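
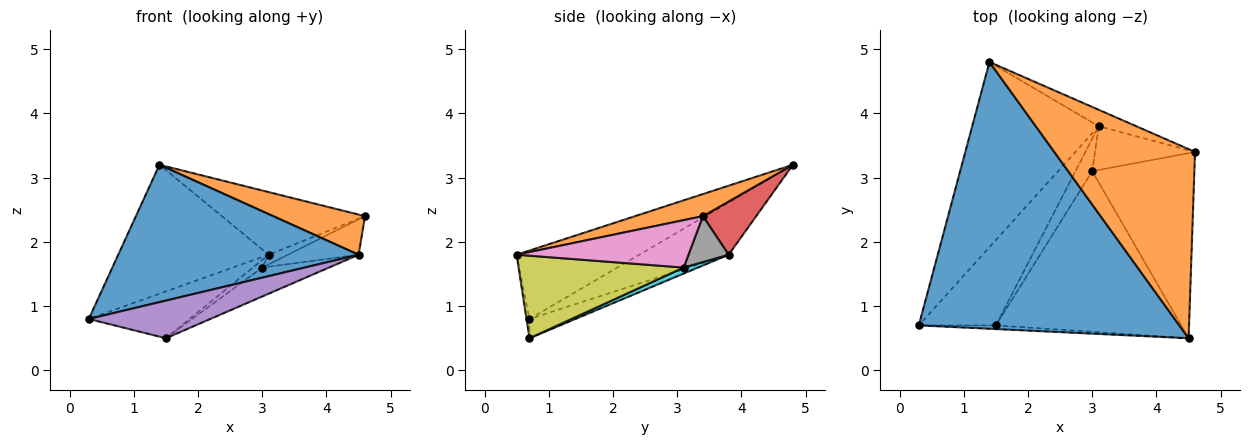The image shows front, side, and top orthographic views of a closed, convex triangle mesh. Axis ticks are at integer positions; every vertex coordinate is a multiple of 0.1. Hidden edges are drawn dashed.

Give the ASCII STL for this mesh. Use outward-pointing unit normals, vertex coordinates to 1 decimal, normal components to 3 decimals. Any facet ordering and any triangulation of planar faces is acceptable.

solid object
 facet normal -0.227 -0.446 0.866
  outer loop
   vertex 4.5 0.5 1.8
   vertex 1.4 4.8 3.2
   vertex 0.3 0.7 0.8
  endloop
 endfacet
 facet normal 0.152 -0.205 0.967
  outer loop
   vertex 4.5 0.5 1.8
   vertex 4.6 3.4 2.4
   vertex 1.4 4.8 3.2
  endloop
 endfacet
 facet normal -0.322 0.541 -0.777
  outer loop
   vertex 3.1 3.8 1.8
   vertex 0.3 0.7 0.8
   vertex 1.4 4.8 3.2
  endloop
 endfacet
 facet normal 0.338 0.910 -0.239
  outer loop
   vertex 3.1 3.8 1.8
   vertex 1.4 4.8 3.2
   vertex 4.6 3.4 2.4
  endloop
 endfacet
 facet normal -0.024 -0.995 -0.097
  outer loop
   vertex 1.5 0.7 0.5
   vertex 4.5 0.5 1.8
   vertex 0.3 0.7 0.8
  endloop
 endfacet
 facet normal -0.214 0.470 -0.856
  outer loop
   vertex 1.5 0.7 0.5
   vertex 0.3 0.7 0.8
   vertex 3.1 3.8 1.8
  endloop
 endfacet
 facet normal 0.415 0.171 -0.894
  outer loop
   vertex 3.0 3.1 1.6
   vertex 4.6 3.4 2.4
   vertex 4.5 0.5 1.8
  endloop
 endfacet
 facet normal 0.409 0.196 -0.891
  outer loop
   vertex 3.0 3.1 1.6
   vertex 3.1 3.8 1.8
   vertex 4.6 3.4 2.4
  endloop
 endfacet
 facet normal 0.401 0.162 -0.901
  outer loop
   vertex 3.0 3.1 1.6
   vertex 4.5 0.5 1.8
   vertex 1.5 0.7 0.5
  endloop
 endfacet
 facet normal 0.329 0.216 -0.919
  outer loop
   vertex 3.0 3.1 1.6
   vertex 1.5 0.7 0.5
   vertex 3.1 3.8 1.8
  endloop
 endfacet
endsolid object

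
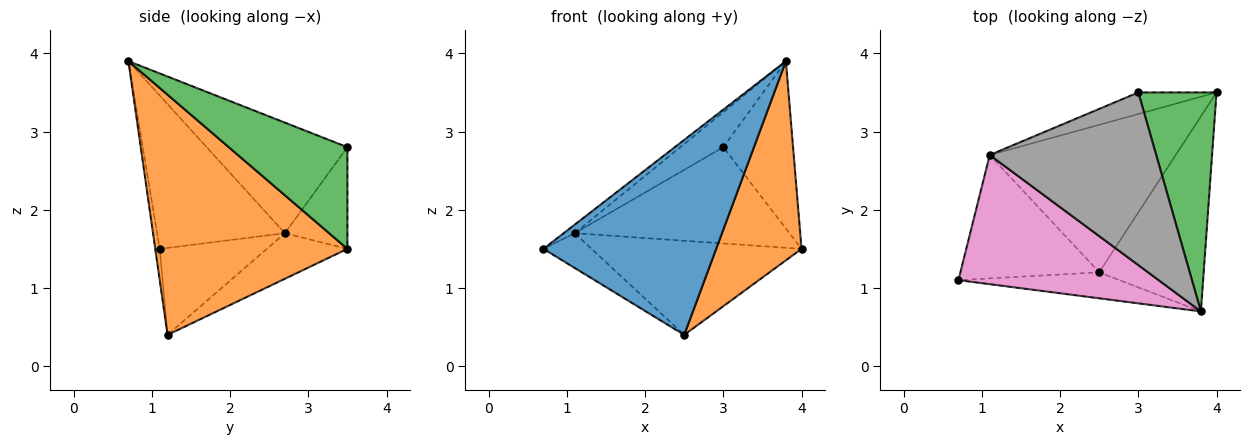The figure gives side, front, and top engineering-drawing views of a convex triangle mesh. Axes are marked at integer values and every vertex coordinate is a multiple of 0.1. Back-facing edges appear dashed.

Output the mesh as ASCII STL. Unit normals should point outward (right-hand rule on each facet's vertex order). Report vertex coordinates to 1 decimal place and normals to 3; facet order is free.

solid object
 facet normal -0.026 -0.991 -0.132
  outer loop
   vertex 2.5 1.2 0.4
   vertex 3.8 0.7 3.9
   vertex 0.7 1.1 1.5
  endloop
 endfacet
 facet normal 0.849 -0.377 -0.369
  outer loop
   vertex 2.5 1.2 0.4
   vertex 4.0 3.5 1.5
   vertex 3.8 0.7 3.9
  endloop
 endfacet
 facet normal 0.718 0.422 0.553
  outer loop
   vertex 3.0 3.5 2.8
   vertex 3.8 0.7 3.9
   vertex 4.0 3.5 1.5
  endloop
 endfacet
 facet normal -0.273 0.939 -0.210
  outer loop
   vertex 1.1 2.7 1.7
   vertex 3.0 3.5 2.8
   vertex 4.0 3.5 1.5
  endloop
 endfacet
 facet normal -0.517 0.232 -0.824
  outer loop
   vertex 1.1 2.7 1.7
   vertex 2.5 1.2 0.4
   vertex 0.7 1.1 1.5
  endloop
 endfacet
 facet normal -0.202 0.527 -0.826
  outer loop
   vertex 1.1 2.7 1.7
   vertex 4.0 3.5 1.5
   vertex 2.5 1.2 0.4
  endloop
 endfacet
 facet normal -0.607 0.053 0.793
  outer loop
   vertex 1.1 2.7 1.7
   vertex 0.7 1.1 1.5
   vertex 3.8 0.7 3.9
  endloop
 endfacet
 facet normal -0.546 0.167 0.821
  outer loop
   vertex 1.1 2.7 1.7
   vertex 3.8 0.7 3.9
   vertex 3.0 3.5 2.8
  endloop
 endfacet
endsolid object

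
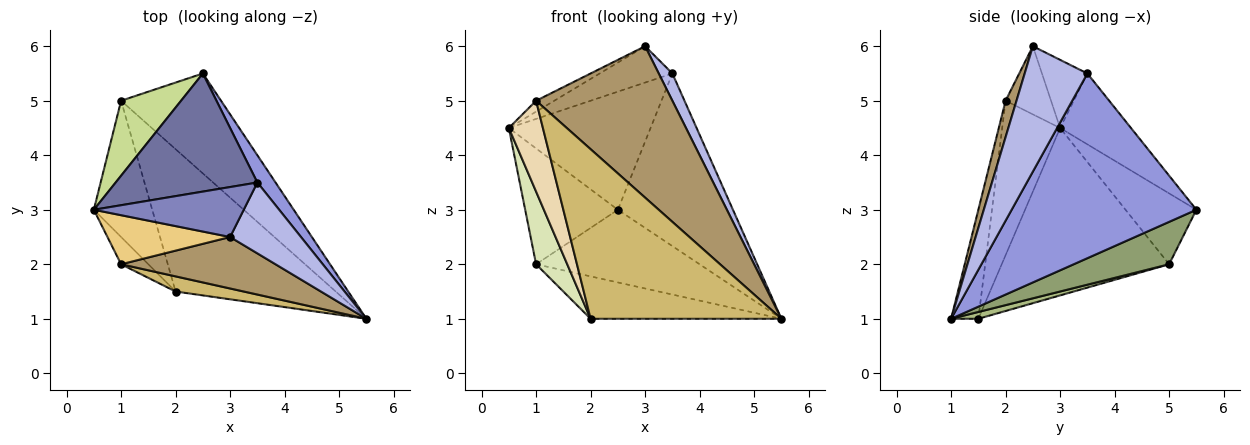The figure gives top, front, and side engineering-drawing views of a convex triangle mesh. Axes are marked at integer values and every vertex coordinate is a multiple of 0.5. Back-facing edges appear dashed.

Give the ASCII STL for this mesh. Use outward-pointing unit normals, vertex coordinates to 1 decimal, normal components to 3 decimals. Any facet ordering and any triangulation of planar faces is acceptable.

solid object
 facet normal -0.333 0.667 0.667
  outer loop
   vertex 3.5 3.5 5.5
   vertex 2.5 5.5 3.0
   vertex 0.5 3.0 4.5
  endloop
 endfacet
 facet normal -0.345 0.552 0.759
  outer loop
   vertex 3.5 3.5 5.5
   vertex 0.5 3.0 4.5
   vertex 3.0 2.5 6.0
  endloop
 endfacet
 facet normal 0.846 0.527 0.083
  outer loop
   vertex 3.5 3.5 5.5
   vertex 5.5 1.0 1.0
   vertex 2.5 5.5 3.0
  endloop
 endfacet
 facet normal 0.855 -0.186 0.483
  outer loop
   vertex 3.5 3.5 5.5
   vertex 3.0 2.5 6.0
   vertex 5.5 1.0 1.0
  endloop
 endfacet
 facet normal 0.325 0.556 -0.765
  outer loop
   vertex 1.0 5.0 2.0
   vertex 2.5 5.5 3.0
   vertex 5.5 1.0 1.0
  endloop
 endfacet
 facet normal 0.041 0.285 -0.958
  outer loop
   vertex 1.0 5.0 2.0
   vertex 5.5 1.0 1.0
   vertex 2.0 1.5 1.0
  endloop
 endfacet
 facet normal -0.540 0.706 0.457
  outer loop
   vertex 1.0 5.0 2.0
   vertex 0.5 3.0 4.5
   vertex 2.5 5.5 3.0
  endloop
 endfacet
 facet normal -0.930 -0.173 -0.324
  outer loop
   vertex 1.0 5.0 2.0
   vertex 2.0 1.5 1.0
   vertex 0.5 3.0 4.5
  endloop
 endfacet
 facet normal 0.076 -0.944 0.321
  outer loop
   vertex 1.0 2.0 5.0
   vertex 5.5 1.0 1.0
   vertex 3.0 2.5 6.0
  endloop
 endfacet
 facet normal -0.141 -0.986 0.088
  outer loop
   vertex 1.0 2.0 5.0
   vertex 2.0 1.5 1.0
   vertex 5.5 1.0 1.0
  endloop
 endfacet
 facet normal -0.477 0.191 0.858
  outer loop
   vertex 1.0 2.0 5.0
   vertex 3.0 2.5 6.0
   vertex 0.5 3.0 4.5
  endloop
 endfacet
 facet normal -0.852 -0.501 -0.150
  outer loop
   vertex 1.0 2.0 5.0
   vertex 0.5 3.0 4.5
   vertex 2.0 1.5 1.0
  endloop
 endfacet
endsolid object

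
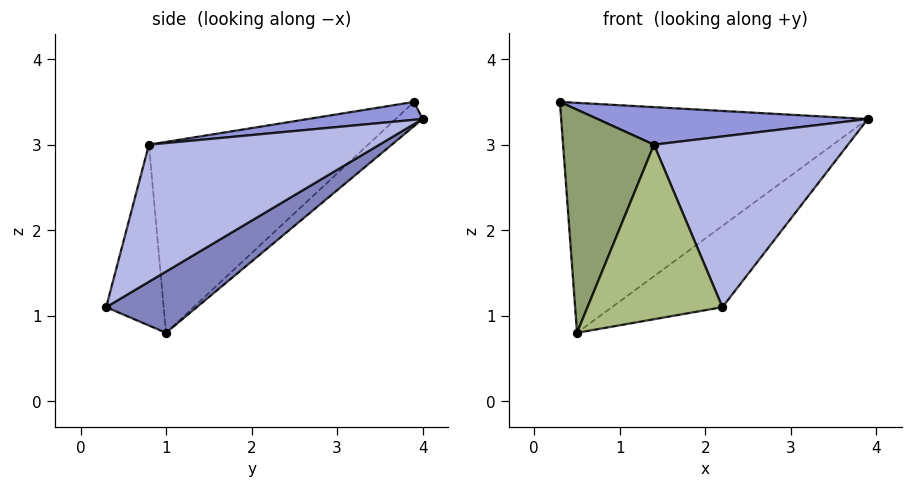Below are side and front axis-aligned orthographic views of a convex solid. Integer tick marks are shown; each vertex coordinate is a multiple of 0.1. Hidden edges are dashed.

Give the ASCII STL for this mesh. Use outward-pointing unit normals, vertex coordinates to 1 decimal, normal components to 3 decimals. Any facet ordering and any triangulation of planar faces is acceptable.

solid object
 facet normal -0.060 0.678 -0.733
  outer loop
   vertex 0.5 1.0 0.8
   vertex 0.3 3.9 3.5
   vertex 3.9 4.0 3.3
  endloop
 endfacet
 facet normal 0.309 0.377 -0.873
  outer loop
   vertex 0.5 1.0 0.8
   vertex 3.9 4.0 3.3
   vertex 2.2 0.3 1.1
  endloop
 endfacet
 facet normal 0.059 -0.139 0.989
  outer loop
   vertex 1.4 0.8 3.0
   vertex 3.9 4.0 3.3
   vertex 0.3 3.9 3.5
  endloop
 endfacet
 facet normal 0.687 -0.578 0.441
  outer loop
   vertex 1.4 0.8 3.0
   vertex 2.2 0.3 1.1
   vertex 3.9 4.0 3.3
  endloop
 endfacet
 facet normal -0.874 -0.362 0.324
  outer loop
   vertex 1.4 0.8 3.0
   vertex 0.3 3.9 3.5
   vertex 0.5 1.0 0.8
  endloop
 endfacet
 facet normal -0.391 -0.917 0.077
  outer loop
   vertex 1.4 0.8 3.0
   vertex 0.5 1.0 0.8
   vertex 2.2 0.3 1.1
  endloop
 endfacet
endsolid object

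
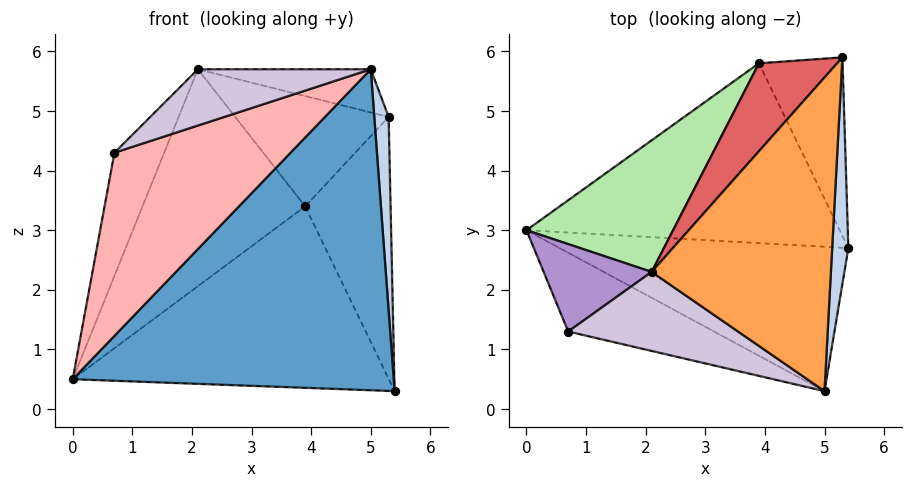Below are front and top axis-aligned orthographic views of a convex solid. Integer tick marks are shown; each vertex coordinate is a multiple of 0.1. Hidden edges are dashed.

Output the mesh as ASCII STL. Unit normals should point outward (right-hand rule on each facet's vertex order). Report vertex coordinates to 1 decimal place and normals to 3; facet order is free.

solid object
 facet normal -0.066 -0.910 -0.409
  outer loop
   vertex 5.0 0.3 5.7
   vertex 0.0 3.0 0.5
   vertex 5.4 2.7 0.3
  endloop
 endfacet
 facet normal 0.998 -0.046 0.054
  outer loop
   vertex 5.0 0.3 5.7
   vertex 5.4 2.7 0.3
   vertex 5.3 5.9 4.9
  endloop
 endfacet
 facet normal 0.094 0.136 0.986
  outer loop
   vertex 2.1 2.3 5.7
   vertex 5.0 0.3 5.7
   vertex 5.3 5.9 4.9
  endloop
 endfacet
 facet normal 0.013 0.710 -0.704
  outer loop
   vertex 3.9 5.8 3.4
   vertex 5.4 2.7 0.3
   vertex 0.0 3.0 0.5
  endloop
 endfacet
 facet normal 0.478 0.726 -0.495
  outer loop
   vertex 3.9 5.8 3.4
   vertex 5.3 5.9 4.9
   vertex 5.4 2.7 0.3
  endloop
 endfacet
 facet normal -0.707 0.605 0.367
  outer loop
   vertex 3.9 5.8 3.4
   vertex 0.0 3.0 0.5
   vertex 2.1 2.3 5.7
  endloop
 endfacet
 facet normal -0.586 0.633 0.505
  outer loop
   vertex 3.9 5.8 3.4
   vertex 2.1 2.3 5.7
   vertex 5.3 5.9 4.9
  endloop
 endfacet
 facet normal -0.085 -0.915 -0.394
  outer loop
   vertex 0.7 1.3 4.3
   vertex 0.0 3.0 0.5
   vertex 5.0 0.3 5.7
  endloop
 endfacet
 facet normal -0.758 0.532 0.378
  outer loop
   vertex 0.7 1.3 4.3
   vertex 2.1 2.3 5.7
   vertex 0.0 3.0 0.5
  endloop
 endfacet
 facet normal -0.371 -0.539 0.756
  outer loop
   vertex 0.7 1.3 4.3
   vertex 5.0 0.3 5.7
   vertex 2.1 2.3 5.7
  endloop
 endfacet
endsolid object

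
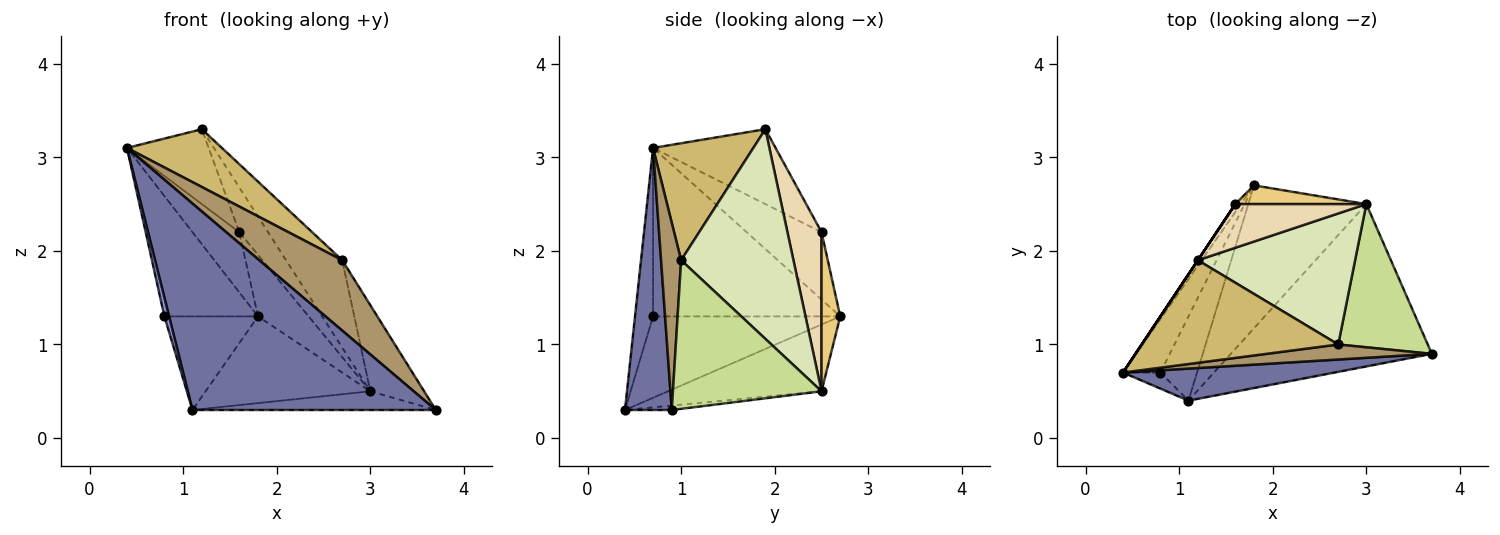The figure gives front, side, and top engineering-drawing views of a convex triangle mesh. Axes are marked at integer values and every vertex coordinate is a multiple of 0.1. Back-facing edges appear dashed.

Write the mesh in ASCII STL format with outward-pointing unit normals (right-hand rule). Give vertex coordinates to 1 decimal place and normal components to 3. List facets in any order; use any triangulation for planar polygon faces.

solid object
 facet normal 0.187 -0.971 0.151
  outer loop
   vertex 1.1 0.4 0.3
   vertex 3.7 0.9 0.3
   vertex 0.4 0.7 3.1
  endloop
 endfacet
 facet normal -0.877 0.439 -0.195
  outer loop
   vertex 0.8 0.7 1.3
   vertex 0.4 0.7 3.1
   vertex 1.8 2.7 1.3
  endloop
 endfacet
 facet normal -0.946 -0.245 -0.210
  outer loop
   vertex 0.8 0.7 1.3
   vertex 1.1 0.4 0.3
   vertex 0.4 0.7 3.1
  endloop
 endfacet
 facet normal -0.830 0.415 -0.373
  outer loop
   vertex 0.8 0.7 1.3
   vertex 1.8 2.7 1.3
   vertex 1.1 0.4 0.3
  endloop
 endfacet
 facet normal -0.022 0.115 -0.993
  outer loop
   vertex 3.0 2.5 0.5
   vertex 3.7 0.9 0.3
   vertex 1.1 0.4 0.3
  endloop
 endfacet
 facet normal -0.435 0.467 -0.770
  outer loop
   vertex 3.0 2.5 0.5
   vertex 1.1 0.4 0.3
   vertex 1.8 2.7 1.3
  endloop
 endfacet
 facet normal 0.818 0.296 0.493
  outer loop
   vertex 2.7 1.0 1.9
   vertex 3.7 0.9 0.3
   vertex 3.0 2.5 0.5
  endloop
 endfacet
 facet normal 0.743 0.371 0.557
  outer loop
   vertex 2.7 1.0 1.9
   vertex 3.0 2.5 0.5
   vertex 1.2 1.9 3.3
  endloop
 endfacet
 facet normal 0.230 -0.952 0.203
  outer loop
   vertex 2.7 1.0 1.9
   vertex 0.4 0.7 3.1
   vertex 3.7 0.9 0.3
  endloop
 endfacet
 facet normal 0.460 -0.436 0.773
  outer loop
   vertex 2.7 1.0 1.9
   vertex 1.2 1.9 3.3
   vertex 0.4 0.7 3.1
  endloop
 endfacet
 facet normal 0.333 0.902 0.275
  outer loop
   vertex 1.6 2.5 2.2
   vertex 3.0 2.5 0.5
   vertex 1.8 2.7 1.3
  endloop
 endfacet
 facet normal 0.647 0.545 0.533
  outer loop
   vertex 1.6 2.5 2.2
   vertex 1.2 1.9 3.3
   vertex 3.0 2.5 0.5
  endloop
 endfacet
 facet normal -0.846 0.529 -0.070
  outer loop
   vertex 1.6 2.5 2.2
   vertex 1.8 2.7 1.3
   vertex 0.4 0.7 3.1
  endloop
 endfacet
 facet normal -0.832 0.555 0.000
  outer loop
   vertex 1.6 2.5 2.2
   vertex 0.4 0.7 3.1
   vertex 1.2 1.9 3.3
  endloop
 endfacet
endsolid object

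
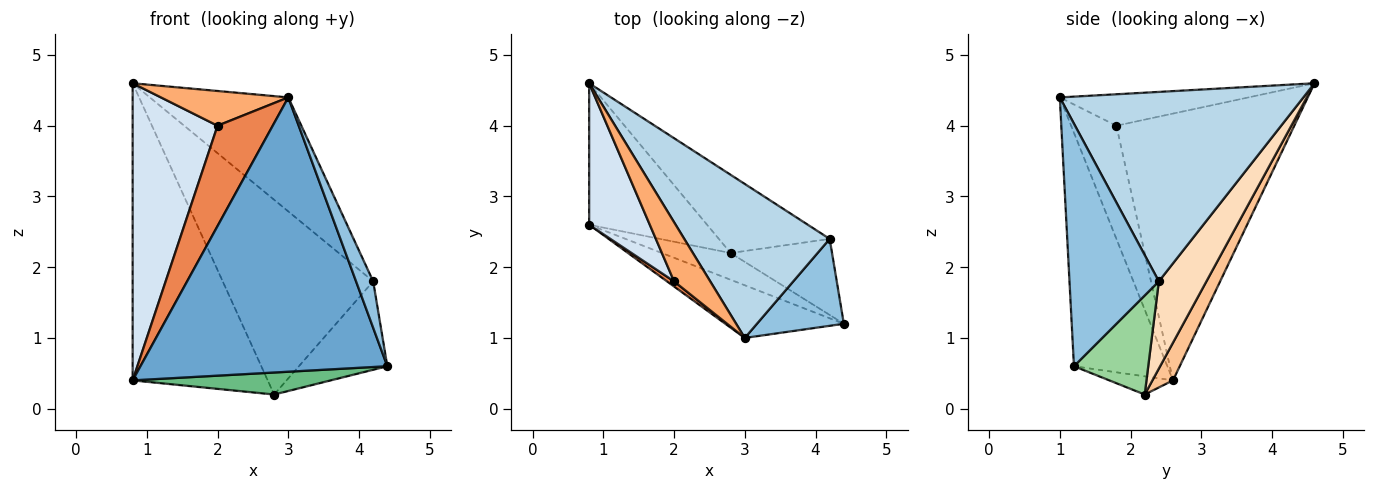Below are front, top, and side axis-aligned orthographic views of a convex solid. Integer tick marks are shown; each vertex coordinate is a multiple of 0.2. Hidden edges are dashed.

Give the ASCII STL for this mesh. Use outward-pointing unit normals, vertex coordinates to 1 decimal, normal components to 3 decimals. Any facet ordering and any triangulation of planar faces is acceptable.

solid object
 facet normal -0.348 -0.921 -0.177
  outer loop
   vertex 3.0 1.0 4.4
   vertex 0.8 2.6 0.4
   vertex 4.4 1.2 0.6
  endloop
 endfacet
 facet normal 0.926 -0.178 0.332
  outer loop
   vertex 4.2 2.4 1.8
   vertex 3.0 1.0 4.4
   vertex 4.4 1.2 0.6
  endloop
 endfacet
 facet normal 0.723 0.411 0.555
  outer loop
   vertex 4.2 2.4 1.8
   vertex 0.8 4.6 4.6
   vertex 3.0 1.0 4.4
  endloop
 endfacet
 facet normal -0.884 -0.422 0.201
  outer loop
   vertex 2.0 1.8 4.0
   vertex 0.8 4.6 4.6
   vertex 0.8 2.6 0.4
  endloop
 endfacet
 facet normal -0.634 -0.772 0.040
  outer loop
   vertex 2.0 1.8 4.0
   vertex 0.8 2.6 0.4
   vertex 3.0 1.0 4.4
  endloop
 endfacet
 facet normal -0.600 -0.405 0.690
  outer loop
   vertex 2.0 1.8 4.0
   vertex 3.0 1.0 4.4
   vertex 0.8 4.6 4.6
  endloop
 endfacet
 facet normal 0.136 0.894 -0.426
  outer loop
   vertex 2.8 2.2 0.2
   vertex 0.8 2.6 0.4
   vertex 0.8 4.6 4.6
  endloop
 endfacet
 facet normal 0.282 0.890 -0.358
  outer loop
   vertex 2.8 2.2 0.2
   vertex 0.8 4.6 4.6
   vertex 4.2 2.4 1.8
  endloop
 endfacet
 facet normal -0.200 -0.623 -0.756
  outer loop
   vertex 2.8 2.2 0.2
   vertex 4.4 1.2 0.6
   vertex 0.8 2.6 0.4
  endloop
 endfacet
 facet normal 0.537 0.640 -0.550
  outer loop
   vertex 2.8 2.2 0.2
   vertex 4.2 2.4 1.8
   vertex 4.4 1.2 0.6
  endloop
 endfacet
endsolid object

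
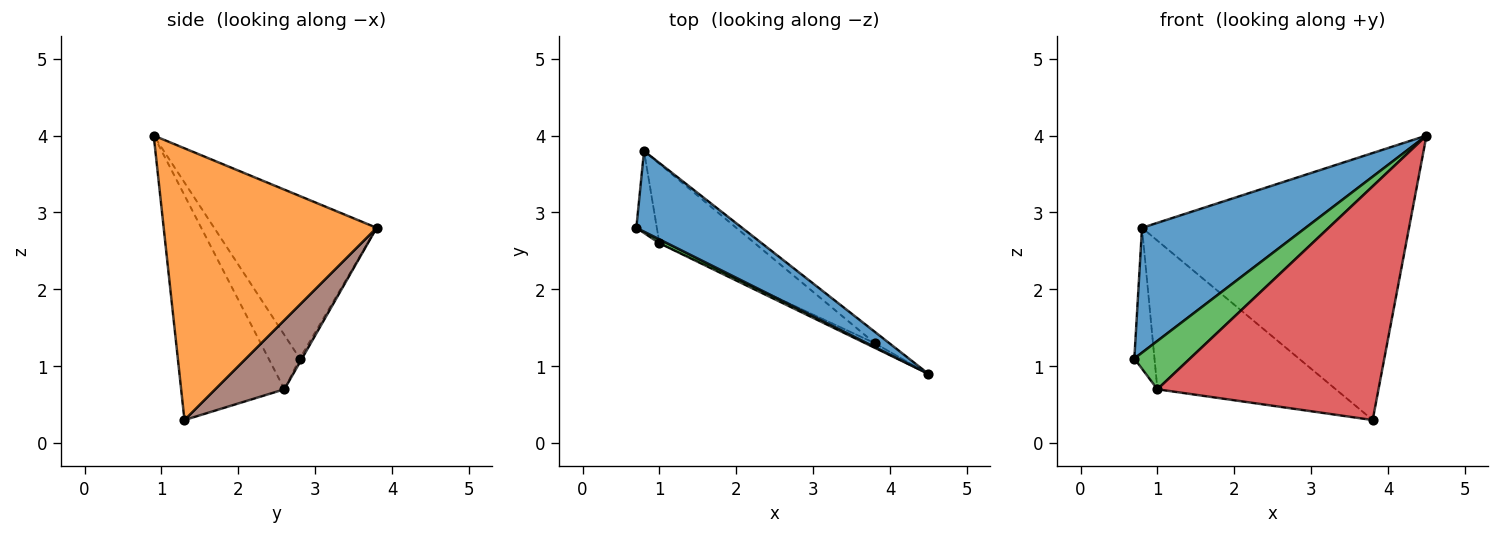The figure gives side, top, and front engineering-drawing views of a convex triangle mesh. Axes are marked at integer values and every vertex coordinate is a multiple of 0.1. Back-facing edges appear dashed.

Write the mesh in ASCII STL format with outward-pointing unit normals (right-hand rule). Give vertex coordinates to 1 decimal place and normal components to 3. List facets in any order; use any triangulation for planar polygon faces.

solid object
 facet normal -0.641 -0.645 0.417
  outer loop
   vertex 0.8 3.8 2.8
   vertex 0.7 2.8 1.1
   vertex 4.5 0.9 4.0
  endloop
 endfacet
 facet normal 0.623 0.781 -0.033
  outer loop
   vertex 3.8 1.3 0.3
   vertex 0.8 3.8 2.8
   vertex 4.5 0.9 4.0
  endloop
 endfacet
 facet normal -0.488 -0.870 0.069
  outer loop
   vertex 1.0 2.6 0.7
   vertex 4.5 0.9 4.0
   vertex 0.7 2.8 1.1
  endloop
 endfacet
 facet normal -0.423 -0.906 -0.018
  outer loop
   vertex 1.0 2.6 0.7
   vertex 3.8 1.3 0.3
   vertex 4.5 0.9 4.0
  endloop
 endfacet
 facet normal -0.094 0.861 -0.501
  outer loop
   vertex 1.0 2.6 0.7
   vertex 0.7 2.8 1.1
   vertex 0.8 3.8 2.8
  endloop
 endfacet
 facet normal 0.324 0.834 -0.446
  outer loop
   vertex 1.0 2.6 0.7
   vertex 0.8 3.8 2.8
   vertex 3.8 1.3 0.3
  endloop
 endfacet
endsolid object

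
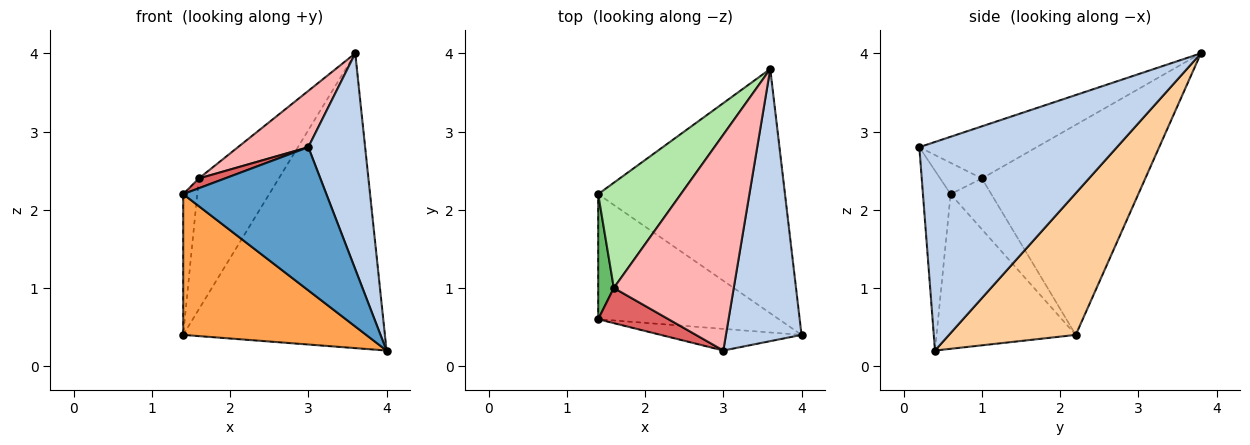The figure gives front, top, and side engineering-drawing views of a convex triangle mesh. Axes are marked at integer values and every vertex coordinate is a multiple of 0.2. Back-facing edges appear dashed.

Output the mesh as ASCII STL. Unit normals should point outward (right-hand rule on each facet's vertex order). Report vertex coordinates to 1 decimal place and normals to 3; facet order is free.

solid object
 facet normal -0.188 -0.971 -0.147
  outer loop
   vertex 3.0 0.2 2.8
   vertex 1.4 0.6 2.2
   vertex 4.0 0.4 0.2
  endloop
 endfacet
 facet normal 0.908 -0.261 0.329
  outer loop
   vertex 3.0 0.2 2.8
   vertex 4.0 0.4 0.2
   vertex 3.6 3.8 4.0
  endloop
 endfacet
 facet normal -0.494 -0.650 -0.578
  outer loop
   vertex 1.4 2.2 0.4
   vertex 4.0 0.4 0.2
   vertex 1.4 0.6 2.2
  endloop
 endfacet
 facet normal 0.436 0.693 -0.574
  outer loop
   vertex 1.4 2.2 0.4
   vertex 3.6 3.8 4.0
   vertex 4.0 0.4 0.2
  endloop
 endfacet
 facet normal -0.907 0.314 0.279
  outer loop
   vertex 1.6 1.0 2.4
   vertex 1.4 2.2 0.4
   vertex 1.4 0.6 2.2
  endloop
 endfacet
 facet normal -0.847 0.414 0.333
  outer loop
   vertex 1.6 1.0 2.4
   vertex 3.6 3.8 4.0
   vertex 1.4 2.2 0.4
  endloop
 endfacet
 facet normal -0.394 -0.246 0.886
  outer loop
   vertex 1.6 1.0 2.4
   vertex 1.4 0.6 2.2
   vertex 3.0 0.2 2.8
  endloop
 endfacet
 facet normal -0.388 -0.233 0.892
  outer loop
   vertex 1.6 1.0 2.4
   vertex 3.0 0.2 2.8
   vertex 3.6 3.8 4.0
  endloop
 endfacet
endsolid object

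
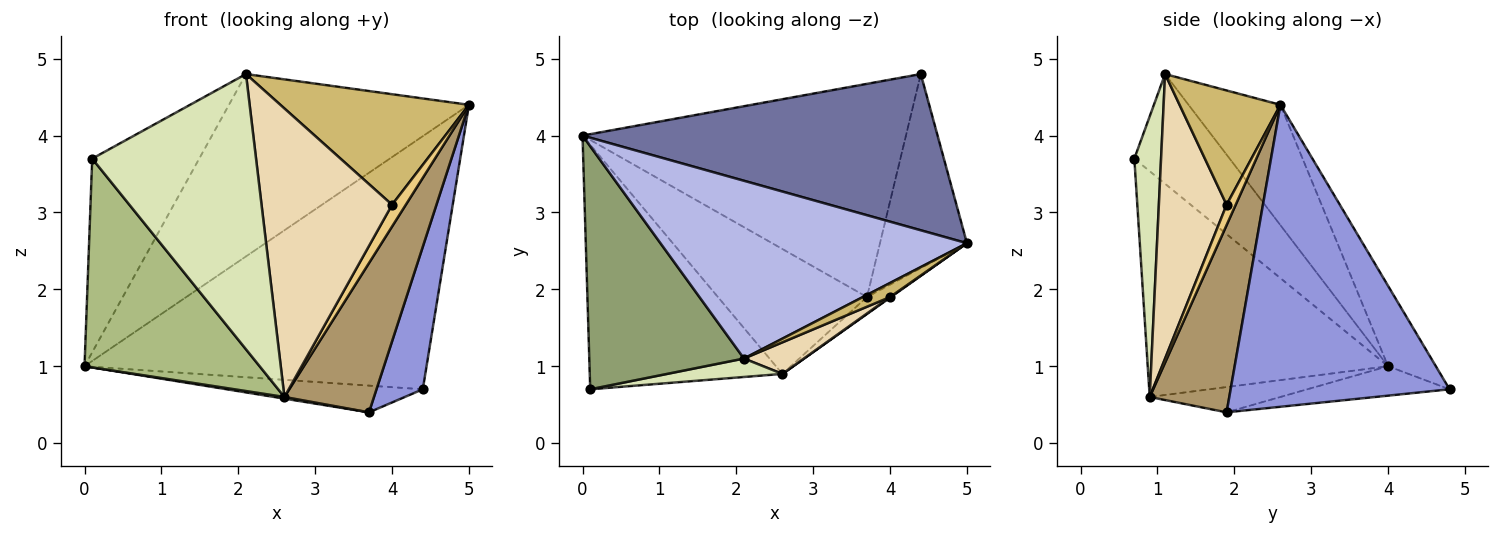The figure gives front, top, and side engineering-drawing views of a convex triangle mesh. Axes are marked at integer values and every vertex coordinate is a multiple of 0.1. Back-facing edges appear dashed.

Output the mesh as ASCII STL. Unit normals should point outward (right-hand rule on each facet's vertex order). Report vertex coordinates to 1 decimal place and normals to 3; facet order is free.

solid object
 facet normal -0.118 0.845 0.522
  outer loop
   vertex 4.4 4.8 0.7
   vertex 0.0 4.0 1.0
   vertex 5.0 2.6 4.4
  endloop
 endfacet
 facet normal -0.090 0.124 -0.988
  outer loop
   vertex 4.4 4.8 0.7
   vertex 3.7 1.9 0.4
   vertex 0.0 4.0 1.0
  endloop
 endfacet
 facet normal 0.942 -0.199 -0.271
  outer loop
   vertex 4.4 4.8 0.7
   vertex 5.0 2.6 4.4
   vertex 3.7 1.9 0.4
  endloop
 endfacet
 facet normal -0.264 0.691 0.673
  outer loop
   vertex 2.1 1.1 4.8
   vertex 5.0 2.6 4.4
   vertex 0.0 4.0 1.0
  endloop
 endfacet
 facet normal -0.485 0.545 0.684
  outer loop
   vertex 2.1 1.1 4.8
   vertex 0.0 4.0 1.0
   vertex 0.1 0.7 3.7
  endloop
 endfacet
 facet normal -0.665 -0.485 -0.568
  outer loop
   vertex 2.6 0.9 0.6
   vertex 0.1 0.7 3.7
   vertex 0.0 4.0 1.0
  endloop
 endfacet
 facet normal -0.167 -0.013 -0.986
  outer loop
   vertex 2.6 0.9 0.6
   vertex 0.0 4.0 1.0
   vertex 3.7 1.9 0.4
  endloop
 endfacet
 facet normal 0.161 -0.985 0.066
  outer loop
   vertex 2.6 0.9 0.6
   vertex 2.1 1.1 4.8
   vertex 0.1 0.7 3.7
  endloop
 endfacet
 facet normal 0.662 -0.745 -0.085
  outer loop
   vertex 2.6 0.9 0.6
   vertex 3.7 1.9 0.4
   vertex 5.0 2.6 4.4
  endloop
 endfacet
 facet normal 0.469 -0.876 0.111
  outer loop
   vertex 4.0 1.9 3.1
   vertex 5.0 2.6 4.4
   vertex 2.1 1.1 4.8
  endloop
 endfacet
 facet normal 0.552 -0.834 0.025
  outer loop
   vertex 4.0 1.9 3.1
   vertex 2.6 0.9 0.6
   vertex 5.0 2.6 4.4
  endloop
 endfacet
 facet normal 0.458 -0.883 0.097
  outer loop
   vertex 4.0 1.9 3.1
   vertex 2.1 1.1 4.8
   vertex 2.6 0.9 0.6
  endloop
 endfacet
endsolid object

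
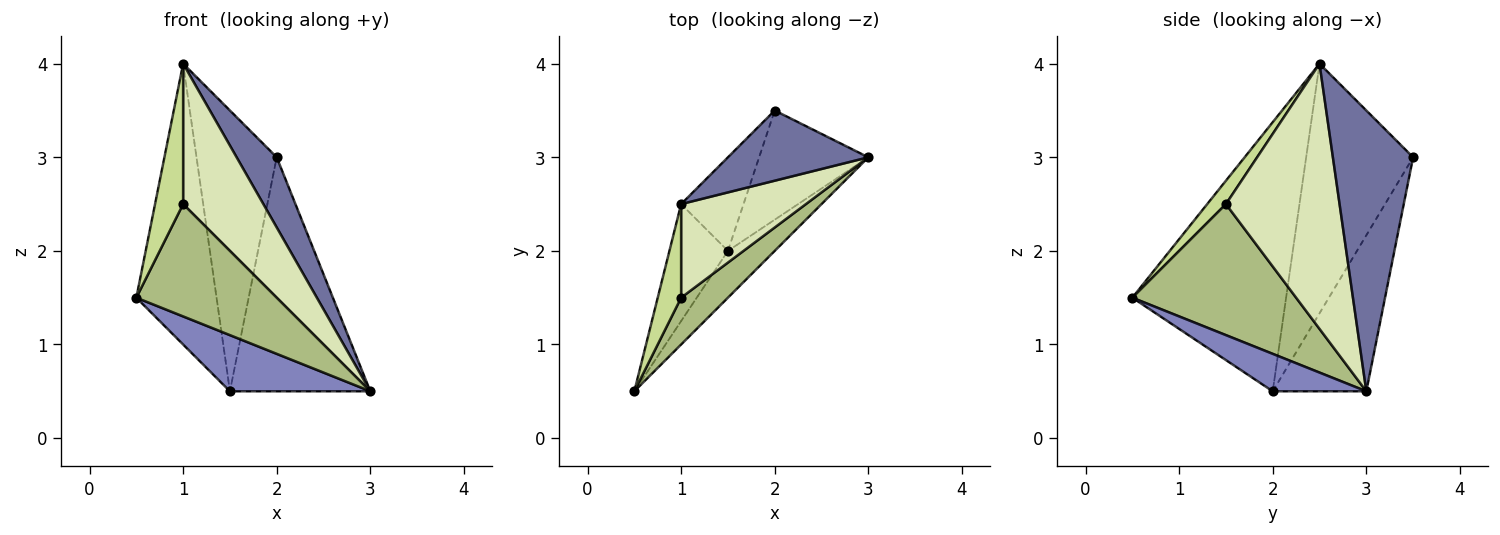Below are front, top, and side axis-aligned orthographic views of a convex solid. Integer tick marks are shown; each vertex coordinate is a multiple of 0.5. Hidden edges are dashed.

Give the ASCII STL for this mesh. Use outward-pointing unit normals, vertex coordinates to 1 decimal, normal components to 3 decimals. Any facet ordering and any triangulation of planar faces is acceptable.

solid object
 facet normal 0.816 -0.408 0.408
  outer loop
   vertex 1.0 2.5 4.0
   vertex 3.0 3.0 0.5
   vertex 2.0 3.5 3.0
  endloop
 endfacet
 facet normal 0.456 -0.684 -0.570
  outer loop
   vertex 1.5 2.0 0.5
   vertex 3.0 3.0 0.5
   vertex 0.5 0.5 1.5
  endloop
 endfacet
 facet normal -0.517 0.776 -0.362
  outer loop
   vertex 1.5 2.0 0.5
   vertex 2.0 3.5 3.0
   vertex 3.0 3.0 0.5
  endloop
 endfacet
 facet normal -0.871 0.454 -0.189
  outer loop
   vertex 1.5 2.0 0.5
   vertex 0.5 0.5 1.5
   vertex 1.0 2.5 4.0
  endloop
 endfacet
 facet normal -0.784 0.588 -0.196
  outer loop
   vertex 1.5 2.0 0.5
   vertex 1.0 2.5 4.0
   vertex 2.0 3.5 3.0
  endloop
 endfacet
 facet normal 0.733 -0.628 0.262
  outer loop
   vertex 1.0 1.5 2.5
   vertex 0.5 0.5 1.5
   vertex 3.0 3.0 0.5
  endloop
 endfacet
 facet normal 0.485 -0.728 0.485
  outer loop
   vertex 1.0 1.5 2.5
   vertex 1.0 2.5 4.0
   vertex 0.5 0.5 1.5
  endloop
 endfacet
 facet normal 0.763 -0.538 0.359
  outer loop
   vertex 1.0 1.5 2.5
   vertex 3.0 3.0 0.5
   vertex 1.0 2.5 4.0
  endloop
 endfacet
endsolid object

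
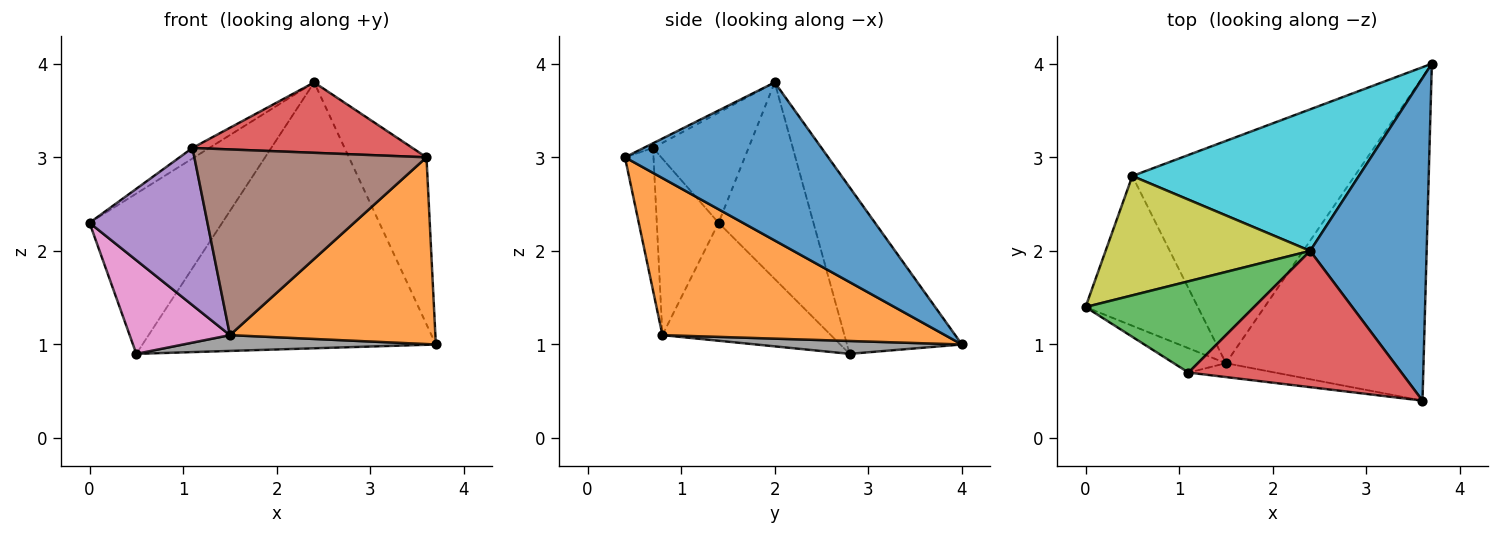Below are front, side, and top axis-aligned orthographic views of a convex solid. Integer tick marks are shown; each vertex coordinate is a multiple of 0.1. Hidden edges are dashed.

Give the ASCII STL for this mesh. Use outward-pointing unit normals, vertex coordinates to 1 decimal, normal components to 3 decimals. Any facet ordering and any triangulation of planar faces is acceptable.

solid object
 facet normal 0.770 0.294 0.567
  outer loop
   vertex 2.4 2.0 3.8
   vertex 3.6 0.4 3.0
   vertex 3.7 4.0 1.0
  endloop
 endfacet
 facet normal 0.567 -0.412 -0.713
  outer loop
   vertex 1.5 0.8 1.1
   vertex 3.7 4.0 1.0
   vertex 3.6 0.4 3.0
  endloop
 endfacet
 facet normal -0.545 0.096 0.833
  outer loop
   vertex 1.1 0.7 3.1
   vertex 2.4 2.0 3.8
   vertex 0.0 1.4 2.3
  endloop
 endfacet
 facet normal -0.020 -0.459 0.888
  outer loop
   vertex 1.1 0.7 3.1
   vertex 3.6 0.4 3.0
   vertex 2.4 2.0 3.8
  endloop
 endfacet
 facet normal -0.460 -0.878 -0.136
  outer loop
   vertex 1.1 0.7 3.1
   vertex 0.0 1.4 2.3
   vertex 1.5 0.8 1.1
  endloop
 endfacet
 facet normal -0.122 -0.990 -0.074
  outer loop
   vertex 1.1 0.7 3.1
   vertex 1.5 0.8 1.1
   vertex 3.6 0.4 3.0
  endloop
 endfacet
 facet normal -0.665 -0.396 -0.633
  outer loop
   vertex 0.5 2.8 0.9
   vertex 1.5 0.8 1.1
   vertex 0.0 1.4 2.3
  endloop
 endfacet
 facet normal 0.058 -0.071 -0.996
  outer loop
   vertex 0.5 2.8 0.9
   vertex 3.7 4.0 1.0
   vertex 1.5 0.8 1.1
  endloop
 endfacet
 facet normal -0.498 0.696 0.518
  outer loop
   vertex 0.5 2.8 0.9
   vertex 0.0 1.4 2.3
   vertex 2.4 2.0 3.8
  endloop
 endfacet
 facet normal -0.327 0.834 0.444
  outer loop
   vertex 0.5 2.8 0.9
   vertex 2.4 2.0 3.8
   vertex 3.7 4.0 1.0
  endloop
 endfacet
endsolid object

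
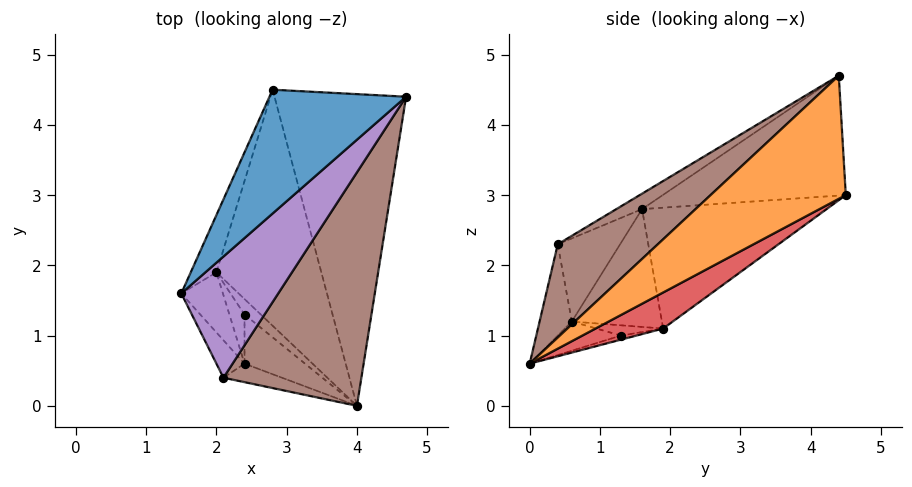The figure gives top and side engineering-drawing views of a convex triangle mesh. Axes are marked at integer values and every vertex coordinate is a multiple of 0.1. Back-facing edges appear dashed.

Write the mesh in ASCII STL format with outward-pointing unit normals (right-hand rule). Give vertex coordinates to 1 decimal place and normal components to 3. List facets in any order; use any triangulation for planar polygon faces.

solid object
 facet normal -0.641 0.237 0.730
  outer loop
   vertex 2.8 4.5 3.0
   vertex 1.5 1.6 2.8
   vertex 4.7 4.4 4.7
  endloop
 endfacet
 facet normal 0.593 0.496 -0.634
  outer loop
   vertex 2.8 4.5 3.0
   vertex 4.7 4.4 4.7
   vertex 4.0 0.0 0.6
  endloop
 endfacet
 facet normal -0.891 0.413 -0.189
  outer loop
   vertex 2.0 1.9 1.1
   vertex 1.5 1.6 2.8
   vertex 2.8 4.5 3.0
  endloop
 endfacet
 facet normal 0.280 0.509 -0.814
  outer loop
   vertex 2.0 1.9 1.1
   vertex 2.8 4.5 3.0
   vertex 4.0 0.0 0.6
  endloop
 endfacet
 facet normal -0.141 -0.440 0.887
  outer loop
   vertex 2.1 0.4 2.3
   vertex 4.7 4.4 4.7
   vertex 1.5 1.6 2.8
  endloop
 endfacet
 facet normal 0.424 -0.653 0.628
  outer loop
   vertex 2.1 0.4 2.3
   vertex 4.0 0.0 0.6
   vertex 4.7 4.4 4.7
  endloop
 endfacet
 facet normal -0.426 -0.863 -0.273
  outer loop
   vertex 2.4 0.6 1.2
   vertex 4.0 0.0 0.6
   vertex 2.1 0.4 2.3
  endloop
 endfacet
 facet normal -0.899 -0.301 -0.318
  outer loop
   vertex 2.4 0.6 1.2
   vertex 1.5 1.6 2.8
   vertex 2.0 1.9 1.1
  endloop
 endfacet
 facet normal -0.897 -0.322 -0.303
  outer loop
   vertex 2.4 0.6 1.2
   vertex 2.1 0.4 2.3
   vertex 1.5 1.6 2.8
  endloop
 endfacet
 facet normal -0.243 0.000 -0.970
  outer loop
   vertex 2.4 1.3 1.0
   vertex 2.0 1.9 1.1
   vertex 4.0 0.0 0.6
  endloop
 endfacet
 facet normal -0.421 -0.249 -0.872
  outer loop
   vertex 2.4 1.3 1.0
   vertex 4.0 0.0 0.6
   vertex 2.4 0.6 1.2
  endloop
 endfacet
 facet normal -0.546 -0.230 -0.805
  outer loop
   vertex 2.4 1.3 1.0
   vertex 2.4 0.6 1.2
   vertex 2.0 1.9 1.1
  endloop
 endfacet
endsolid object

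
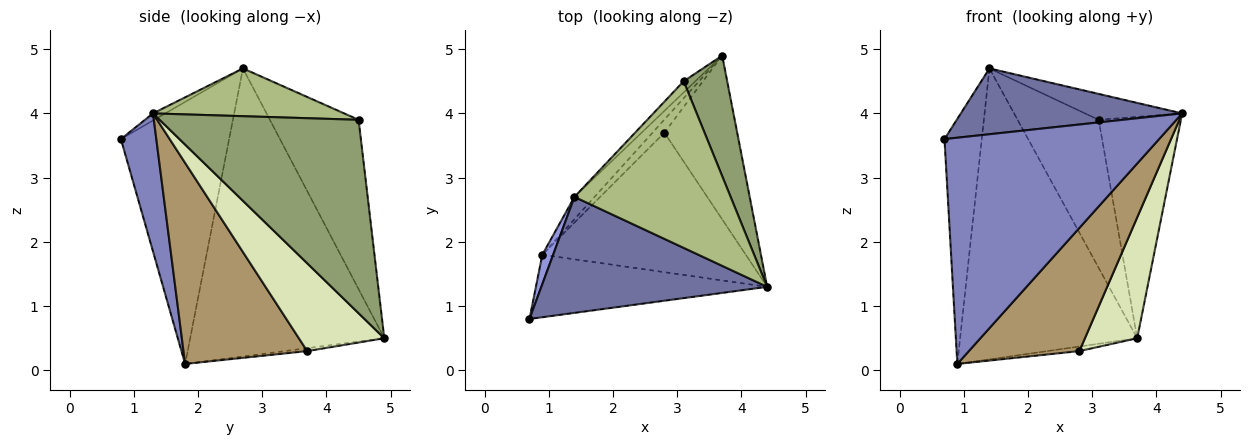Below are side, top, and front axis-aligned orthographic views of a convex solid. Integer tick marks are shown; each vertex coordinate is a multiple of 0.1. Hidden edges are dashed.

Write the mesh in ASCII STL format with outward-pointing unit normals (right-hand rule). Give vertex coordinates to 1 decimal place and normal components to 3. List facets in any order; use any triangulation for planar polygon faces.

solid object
 facet normal -0.027 -0.493 0.869
  outer loop
   vertex 1.4 2.7 4.7
   vertex 0.7 0.8 3.6
   vertex 4.4 1.3 4.0
  endloop
 endfacet
 facet normal 0.157 -0.952 -0.263
  outer loop
   vertex 0.9 1.8 0.1
   vertex 4.4 1.3 4.0
   vertex 0.7 0.8 3.6
  endloop
 endfacet
 facet normal -0.945 0.325 0.039
  outer loop
   vertex 0.9 1.8 0.1
   vertex 0.7 0.8 3.6
   vertex 1.4 2.7 4.7
  endloop
 endfacet
 facet normal -0.738 0.673 -0.051
  outer loop
   vertex 0.9 1.8 0.1
   vertex 1.4 2.7 4.7
   vertex 3.7 4.9 0.5
  endloop
 endfacet
 facet normal 0.905 0.374 0.204
  outer loop
   vertex 3.1 4.5 3.9
   vertex 4.4 1.3 4.0
   vertex 3.7 4.9 0.5
  endloop
 endfacet
 facet normal 0.289 0.147 0.946
  outer loop
   vertex 3.1 4.5 3.9
   vertex 1.4 2.7 4.7
   vertex 4.4 1.3 4.0
  endloop
 endfacet
 facet normal -0.737 0.674 -0.051
  outer loop
   vertex 3.1 4.5 3.9
   vertex 3.7 4.9 0.5
   vertex 1.4 2.7 4.7
  endloop
 endfacet
 facet normal 0.696 -0.426 -0.578
  outer loop
   vertex 2.8 3.7 0.3
   vertex 3.7 4.9 0.5
   vertex 4.4 1.3 4.0
  endloop
 endfacet
 facet normal 0.595 -0.532 -0.602
  outer loop
   vertex 2.8 3.7 0.3
   vertex 4.4 1.3 4.0
   vertex 0.9 1.8 0.1
  endloop
 endfacet
 facet normal -0.226 0.323 -0.919
  outer loop
   vertex 2.8 3.7 0.3
   vertex 0.9 1.8 0.1
   vertex 3.7 4.9 0.5
  endloop
 endfacet
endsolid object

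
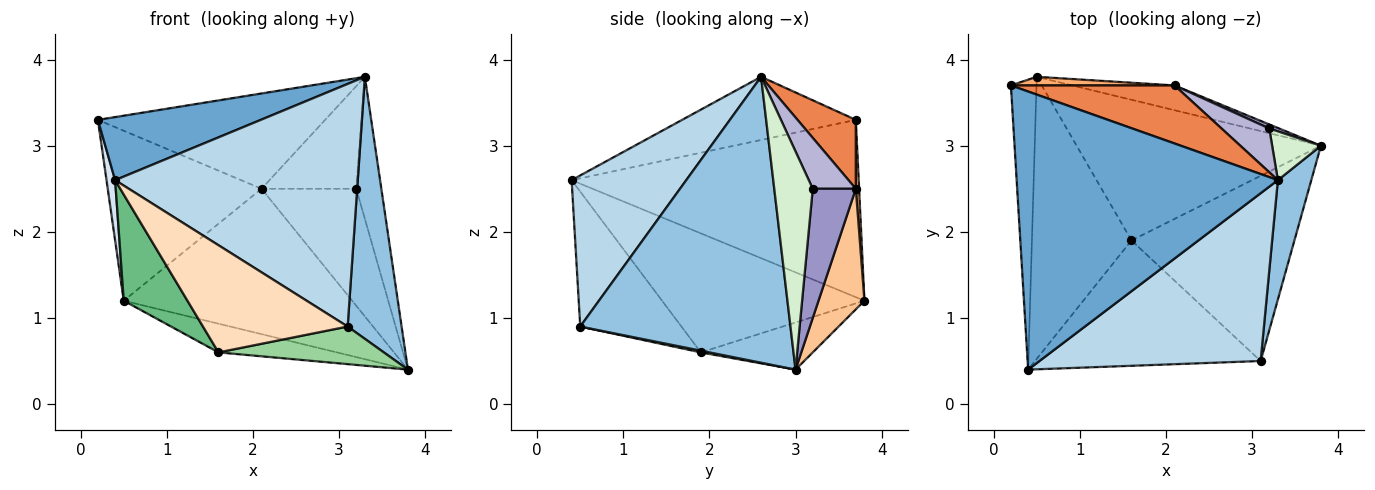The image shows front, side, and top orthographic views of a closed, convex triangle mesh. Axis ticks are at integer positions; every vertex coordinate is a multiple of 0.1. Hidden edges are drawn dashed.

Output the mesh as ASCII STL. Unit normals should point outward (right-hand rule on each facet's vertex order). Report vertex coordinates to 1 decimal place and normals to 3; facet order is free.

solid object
 facet normal -0.229 -0.215 0.949
  outer loop
   vertex 3.3 2.6 3.8
   vertex 0.2 3.7 3.3
   vertex 0.4 0.4 2.6
  endloop
 endfacet
 facet normal 0.962 -0.247 0.112
  outer loop
   vertex 3.1 0.5 0.9
   vertex 3.8 3.0 0.4
   vertex 3.3 2.6 3.8
  endloop
 endfacet
 facet normal 0.362 -0.767 0.530
  outer loop
   vertex 3.1 0.5 0.9
   vertex 3.3 2.6 3.8
   vertex 0.4 0.4 2.6
  endloop
 endfacet
 facet normal -0.989 -0.030 -0.143
  outer loop
   vertex 0.5 3.8 1.2
   vertex 0.4 0.4 2.6
   vertex 0.2 3.7 3.3
  endloop
 endfacet
 facet normal 0.214 0.834 0.508
  outer loop
   vertex 2.1 3.7 2.5
   vertex 0.2 3.7 3.3
   vertex 3.3 2.6 3.8
  endloop
 endfacet
 facet normal 0.021 0.998 0.051
  outer loop
   vertex 2.1 3.7 2.5
   vertex 0.5 3.8 1.2
   vertex 0.2 3.7 3.3
  endloop
 endfacet
 facet normal 0.194 0.967 -0.165
  outer loop
   vertex 2.1 3.7 2.5
   vertex 3.8 3.0 0.4
   vertex 0.5 3.8 1.2
  endloop
 endfacet
 facet normal -0.414 -0.592 -0.692
  outer loop
   vertex 1.6 1.9 0.6
   vertex 3.1 0.5 0.9
   vertex 0.4 0.4 2.6
  endloop
 endfacet
 facet normal -0.746 -0.235 -0.624
  outer loop
   vertex 1.6 1.9 0.6
   vertex 0.4 0.4 2.6
   vertex 0.5 3.8 1.2
  endloop
 endfacet
 facet normal 0.010 -0.199 -0.980
  outer loop
   vertex 1.6 1.9 0.6
   vertex 3.8 3.0 0.4
   vertex 3.1 0.5 0.9
  endloop
 endfacet
 facet normal -0.186 0.196 -0.963
  outer loop
   vertex 1.6 1.9 0.6
   vertex 0.5 3.8 1.2
   vertex 3.8 3.0 0.4
  endloop
 endfacet
 facet normal 0.824 0.536 0.184
  outer loop
   vertex 3.2 3.2 2.5
   vertex 3.3 2.6 3.8
   vertex 3.8 3.0 0.4
  endloop
 endfacet
 facet normal 0.414 0.910 0.032
  outer loop
   vertex 3.2 3.2 2.5
   vertex 3.8 3.0 0.4
   vertex 2.1 3.7 2.5
  endloop
 endfacet
 facet normal 0.386 0.849 0.362
  outer loop
   vertex 3.2 3.2 2.5
   vertex 2.1 3.7 2.5
   vertex 3.3 2.6 3.8
  endloop
 endfacet
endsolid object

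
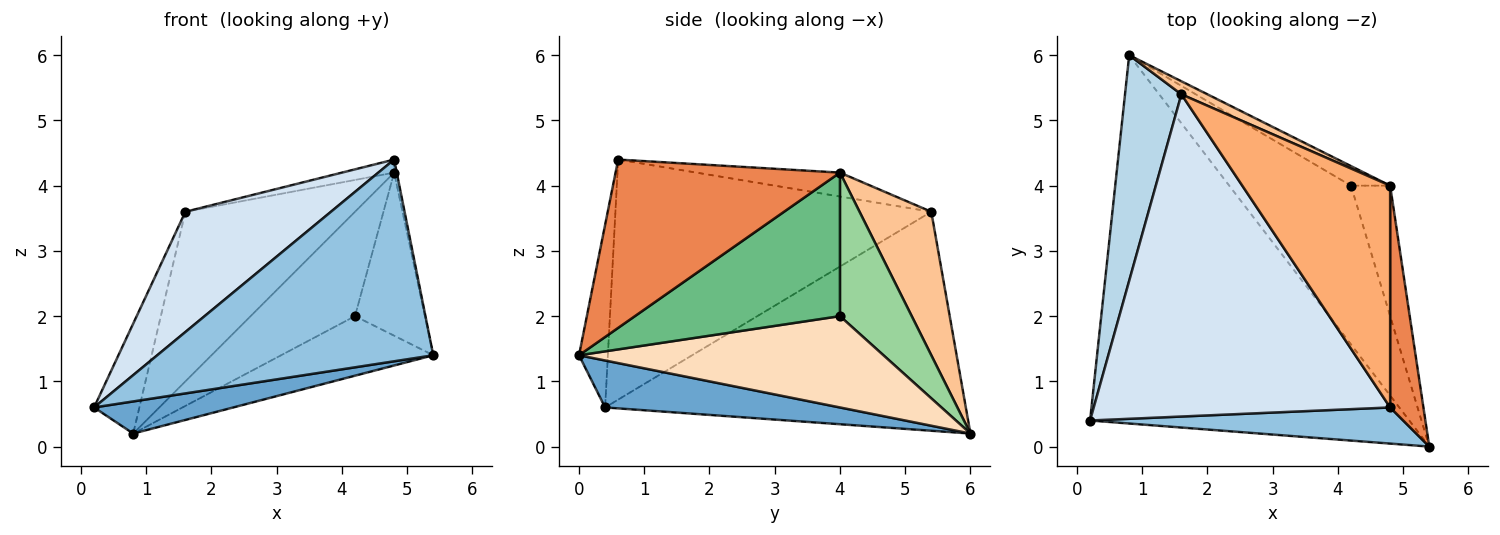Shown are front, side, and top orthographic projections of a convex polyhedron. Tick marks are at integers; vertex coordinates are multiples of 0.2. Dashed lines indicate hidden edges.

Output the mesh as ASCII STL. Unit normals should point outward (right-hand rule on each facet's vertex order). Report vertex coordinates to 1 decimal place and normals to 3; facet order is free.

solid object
 facet normal 0.145 -0.086 -0.986
  outer loop
   vertex 0.8 6.0 0.2
   vertex 5.4 0.0 1.4
   vertex 0.2 0.4 0.6
  endloop
 endfacet
 facet normal -0.102 -0.979 0.175
  outer loop
   vertex 4.8 0.6 4.4
   vertex 0.2 0.4 0.6
   vertex 5.4 0.0 1.4
  endloop
 endfacet
 facet normal -0.961 0.121 0.247
  outer loop
   vertex 1.6 5.4 3.6
   vertex 0.8 6.0 0.2
   vertex 0.2 0.4 0.6
  endloop
 endfacet
 facet normal -0.604 -0.279 0.746
  outer loop
   vertex 1.6 5.4 3.6
   vertex 0.2 0.4 0.6
   vertex 4.8 0.6 4.4
  endloop
 endfacet
 facet normal 0.981 0.011 0.194
  outer loop
   vertex 4.8 4.0 4.2
   vertex 4.8 0.6 4.4
   vertex 5.4 0.0 1.4
  endloop
 endfacet
 facet normal -0.159 0.058 0.986
  outer loop
   vertex 4.8 4.0 4.2
   vertex 1.6 5.4 3.6
   vertex 4.8 0.6 4.4
  endloop
 endfacet
 facet normal 0.389 0.919 0.071
  outer loop
   vertex 4.8 4.0 4.2
   vertex 0.8 6.0 0.2
   vertex 1.6 5.4 3.6
  endloop
 endfacet
 facet normal 0.575 0.287 -0.766
  outer loop
   vertex 4.2 4.0 2.0
   vertex 5.4 0.0 1.4
   vertex 0.8 6.0 0.2
  endloop
 endfacet
 facet normal 0.916 0.312 -0.250
  outer loop
   vertex 4.2 4.0 2.0
   vertex 4.8 4.0 4.2
   vertex 5.4 0.0 1.4
  endloop
 endfacet
 facet normal 0.560 0.814 -0.153
  outer loop
   vertex 4.2 4.0 2.0
   vertex 0.8 6.0 0.2
   vertex 4.8 4.0 4.2
  endloop
 endfacet
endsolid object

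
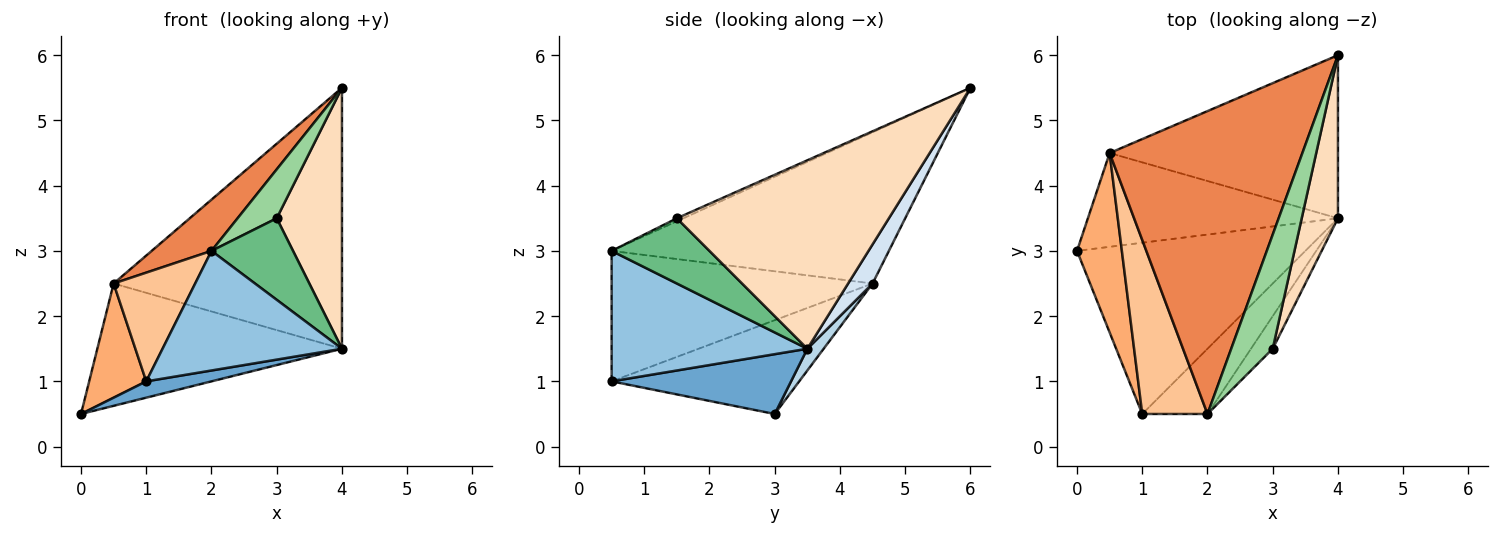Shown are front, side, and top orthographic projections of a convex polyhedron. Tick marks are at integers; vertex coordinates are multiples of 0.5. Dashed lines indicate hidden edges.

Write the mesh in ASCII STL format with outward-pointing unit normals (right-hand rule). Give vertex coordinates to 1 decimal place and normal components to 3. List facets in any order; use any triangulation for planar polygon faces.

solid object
 facet normal 0.252 -0.092 -0.963
  outer loop
   vertex 1.0 0.5 1.0
   vertex 0.0 3.0 0.5
   vertex 4.0 3.5 1.5
  endloop
 endfacet
 facet normal 0.692 -0.634 -0.346
  outer loop
   vertex 2.0 0.5 3.0
   vertex 1.0 0.5 1.0
   vertex 4.0 3.5 1.5
  endloop
 endfacet
 facet normal 0.053 0.792 -0.608
  outer loop
   vertex 0.5 4.5 2.5
   vertex 4.0 3.5 1.5
   vertex 0.0 3.0 0.5
  endloop
 endfacet
 facet normal 0.090 0.845 -0.528
  outer loop
   vertex 0.5 4.5 2.5
   vertex 4.0 6.0 5.5
   vertex 4.0 3.5 1.5
  endloop
 endfacet
 facet normal -0.612 -0.132 0.780
  outer loop
   vertex 0.5 4.5 2.5
   vertex 2.0 0.5 3.0
   vertex 4.0 6.0 5.5
  endloop
 endfacet
 facet normal -0.870 -0.265 0.416
  outer loop
   vertex 0.5 4.5 2.5
   vertex 0.0 3.0 0.5
   vertex 1.0 0.5 1.0
  endloop
 endfacet
 facet normal -0.861 -0.269 0.431
  outer loop
   vertex 0.5 4.5 2.5
   vertex 1.0 0.5 1.0
   vertex 2.0 0.5 3.0
  endloop
 endfacet
 facet normal 0.940 -0.289 0.181
  outer loop
   vertex 3.0 1.5 3.5
   vertex 4.0 3.5 1.5
   vertex 4.0 6.0 5.5
  endloop
 endfacet
 facet normal 0.744 -0.620 -0.248
  outer loop
   vertex 3.0 1.5 3.5
   vertex 2.0 0.5 3.0
   vertex 4.0 3.5 1.5
  endloop
 endfacet
 facet normal -0.066 -0.393 0.917
  outer loop
   vertex 3.0 1.5 3.5
   vertex 4.0 6.0 5.5
   vertex 2.0 0.5 3.0
  endloop
 endfacet
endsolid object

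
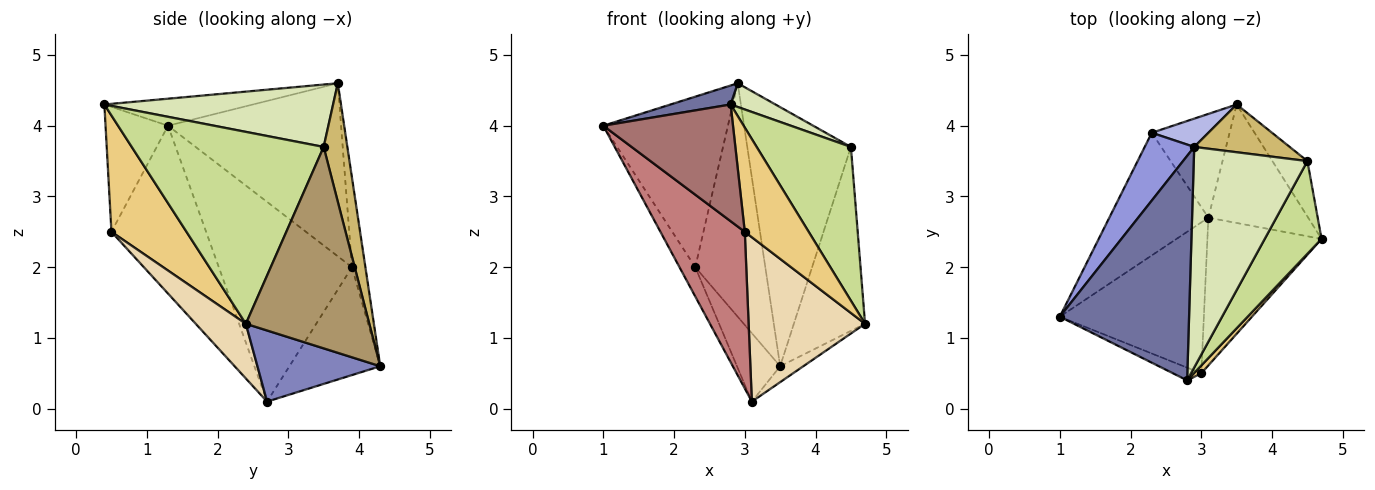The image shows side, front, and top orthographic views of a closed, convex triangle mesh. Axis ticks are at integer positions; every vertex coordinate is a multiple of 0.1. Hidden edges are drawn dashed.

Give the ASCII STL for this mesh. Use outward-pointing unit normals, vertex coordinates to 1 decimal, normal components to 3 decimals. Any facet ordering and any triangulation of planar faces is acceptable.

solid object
 facet normal -0.204 -0.083 0.976
  outer loop
   vertex 2.8 0.4 4.3
   vertex 2.9 3.7 4.6
   vertex 1.0 1.3 4.0
  endloop
 endfacet
 facet normal 0.577 0.109 -0.810
  outer loop
   vertex 3.1 2.7 0.1
   vertex 3.5 4.3 0.6
   vertex 4.7 2.4 1.2
  endloop
 endfacet
 facet normal -0.790 0.569 0.226
  outer loop
   vertex 2.3 3.9 2.0
   vertex 1.0 1.3 4.0
   vertex 2.9 3.7 4.6
  endloop
 endfacet
 facet normal -0.187 0.975 0.118
  outer loop
   vertex 2.3 3.9 2.0
   vertex 2.9 3.7 4.6
   vertex 3.5 4.3 0.6
  endloop
 endfacet
 facet normal -0.891 0.106 -0.442
  outer loop
   vertex 2.3 3.9 2.0
   vertex 3.1 2.7 0.1
   vertex 1.0 1.3 4.0
  endloop
 endfacet
 facet normal -0.757 0.360 -0.546
  outer loop
   vertex 2.3 3.9 2.0
   vertex 3.5 4.3 0.6
   vertex 3.1 2.7 0.1
  endloop
 endfacet
 facet normal 0.867 -0.426 0.257
  outer loop
   vertex 4.5 3.5 3.7
   vertex 2.8 0.4 4.3
   vertex 4.7 2.4 1.2
  endloop
 endfacet
 facet normal 0.479 -0.094 0.873
  outer loop
   vertex 4.5 3.5 3.7
   vertex 2.9 3.7 4.6
   vertex 2.8 0.4 4.3
  endloop
 endfacet
 facet normal 0.857 0.494 -0.149
  outer loop
   vertex 4.5 3.5 3.7
   vertex 4.7 2.4 1.2
   vertex 3.5 4.3 0.6
  endloop
 endfacet
 facet normal 0.219 0.959 0.177
  outer loop
   vertex 4.5 3.5 3.7
   vertex 3.5 4.3 0.6
   vertex 2.9 3.7 4.6
  endloop
 endfacet
 facet normal 0.761 -0.647 0.049
  outer loop
   vertex 3.0 0.5 2.5
   vertex 4.7 2.4 1.2
   vertex 2.8 0.4 4.3
  endloop
 endfacet
 facet normal 0.305 -0.708 -0.637
  outer loop
   vertex 3.0 0.5 2.5
   vertex 3.1 2.7 0.1
   vertex 4.7 2.4 1.2
  endloop
 endfacet
 facet normal -0.432 -0.897 -0.098
  outer loop
   vertex 3.0 0.5 2.5
   vertex 2.8 0.4 4.3
   vertex 1.0 1.3 4.0
  endloop
 endfacet
 facet normal -0.629 -0.560 -0.540
  outer loop
   vertex 3.0 0.5 2.5
   vertex 1.0 1.3 4.0
   vertex 3.1 2.7 0.1
  endloop
 endfacet
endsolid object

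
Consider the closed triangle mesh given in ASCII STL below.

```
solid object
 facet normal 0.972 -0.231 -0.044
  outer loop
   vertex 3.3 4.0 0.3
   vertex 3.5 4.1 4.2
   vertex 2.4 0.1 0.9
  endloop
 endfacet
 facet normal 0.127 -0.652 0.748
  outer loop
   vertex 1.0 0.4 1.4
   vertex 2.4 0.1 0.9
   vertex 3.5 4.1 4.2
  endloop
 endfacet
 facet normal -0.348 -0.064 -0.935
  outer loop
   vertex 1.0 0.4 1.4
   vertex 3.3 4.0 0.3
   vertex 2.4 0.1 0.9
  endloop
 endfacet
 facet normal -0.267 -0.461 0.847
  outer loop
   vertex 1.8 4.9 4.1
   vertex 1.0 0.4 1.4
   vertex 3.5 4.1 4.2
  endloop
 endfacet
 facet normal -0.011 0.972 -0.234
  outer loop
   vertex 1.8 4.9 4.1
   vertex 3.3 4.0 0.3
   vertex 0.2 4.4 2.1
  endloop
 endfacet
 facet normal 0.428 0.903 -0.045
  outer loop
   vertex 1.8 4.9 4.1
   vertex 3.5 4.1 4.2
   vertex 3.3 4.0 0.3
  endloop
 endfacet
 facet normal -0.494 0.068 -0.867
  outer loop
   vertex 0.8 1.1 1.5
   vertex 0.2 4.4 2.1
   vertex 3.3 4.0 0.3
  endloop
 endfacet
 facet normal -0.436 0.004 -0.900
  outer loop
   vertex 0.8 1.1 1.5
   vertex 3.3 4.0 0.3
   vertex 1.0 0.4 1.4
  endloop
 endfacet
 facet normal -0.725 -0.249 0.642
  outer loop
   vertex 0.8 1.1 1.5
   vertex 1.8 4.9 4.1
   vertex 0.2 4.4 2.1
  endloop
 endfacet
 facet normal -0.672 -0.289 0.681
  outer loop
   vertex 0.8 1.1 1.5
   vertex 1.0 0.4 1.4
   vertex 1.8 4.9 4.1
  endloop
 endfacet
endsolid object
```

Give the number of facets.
10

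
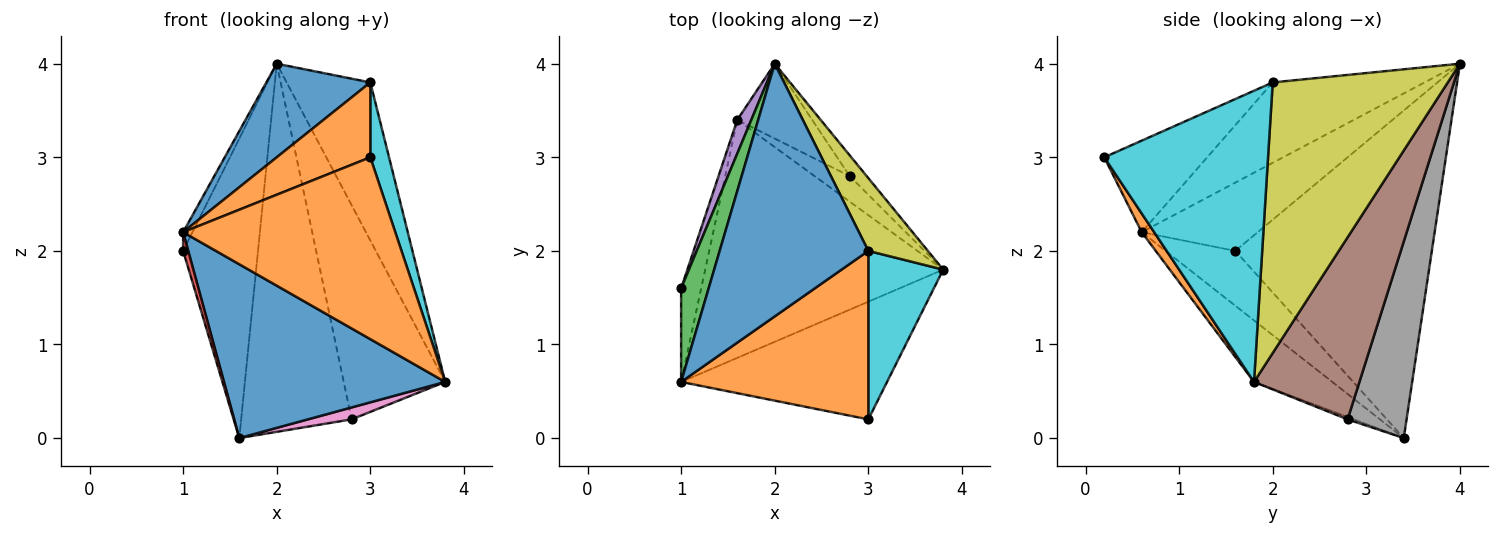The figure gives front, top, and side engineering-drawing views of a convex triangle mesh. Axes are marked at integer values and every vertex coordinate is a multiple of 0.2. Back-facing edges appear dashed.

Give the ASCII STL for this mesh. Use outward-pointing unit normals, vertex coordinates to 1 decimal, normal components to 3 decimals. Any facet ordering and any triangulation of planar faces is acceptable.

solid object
 facet normal -0.204 -0.577 -0.791
  outer loop
   vertex 1.6 3.4 0.0
   vertex 3.8 1.8 0.6
   vertex 1.0 0.6 2.2
  endloop
 endfacet
 facet normal 0.049 -0.839 -0.543
  outer loop
   vertex 3.0 0.2 3.0
   vertex 1.0 0.6 2.2
   vertex 3.8 1.8 0.6
  endloop
 endfacet
 facet normal -0.925 0.075 0.373
  outer loop
   vertex 1.0 1.6 2.0
   vertex 1.0 0.6 2.2
   vertex 2.0 4.0 4.0
  endloop
 endfacet
 facet normal -0.937 -0.069 -0.343
  outer loop
   vertex 1.0 1.6 2.0
   vertex 1.6 3.4 0.0
   vertex 1.0 0.6 2.2
  endloop
 endfacet
 facet normal -0.934 0.356 0.040
  outer loop
   vertex 1.0 1.6 2.0
   vertex 2.0 4.0 4.0
   vertex 1.6 3.4 0.0
  endloop
 endfacet
 facet normal 0.719 0.692 -0.067
  outer loop
   vertex 2.8 2.8 0.2
   vertex 2.0 4.0 4.0
   vertex 3.8 1.8 0.6
  endloop
 endfacet
 facet normal -0.060 -0.422 -0.905
  outer loop
   vertex 2.8 2.8 0.2
   vertex 3.8 1.8 0.6
   vertex 1.6 3.4 0.0
  endloop
 endfacet
 facet normal 0.464 0.868 -0.177
  outer loop
   vertex 2.8 2.8 0.2
   vertex 1.6 3.4 0.0
   vertex 2.0 4.0 4.0
  endloop
 endfacet
 facet normal 0.885 0.423 0.195
  outer loop
   vertex 3.0 2.0 3.8
   vertex 3.8 1.8 0.6
   vertex 2.0 4.0 4.0
  endloop
 endfacet
 facet normal 0.963 -0.110 0.248
  outer loop
   vertex 3.0 2.0 3.8
   vertex 3.0 0.2 3.0
   vertex 3.8 1.8 0.6
  endloop
 endfacet
 facet normal -0.452 -0.310 0.836
  outer loop
   vertex 3.0 2.0 3.8
   vertex 2.0 4.0 4.0
   vertex 1.0 0.6 2.2
  endloop
 endfacet
 facet normal -0.408 -0.371 0.834
  outer loop
   vertex 3.0 2.0 3.8
   vertex 1.0 0.6 2.2
   vertex 3.0 0.2 3.0
  endloop
 endfacet
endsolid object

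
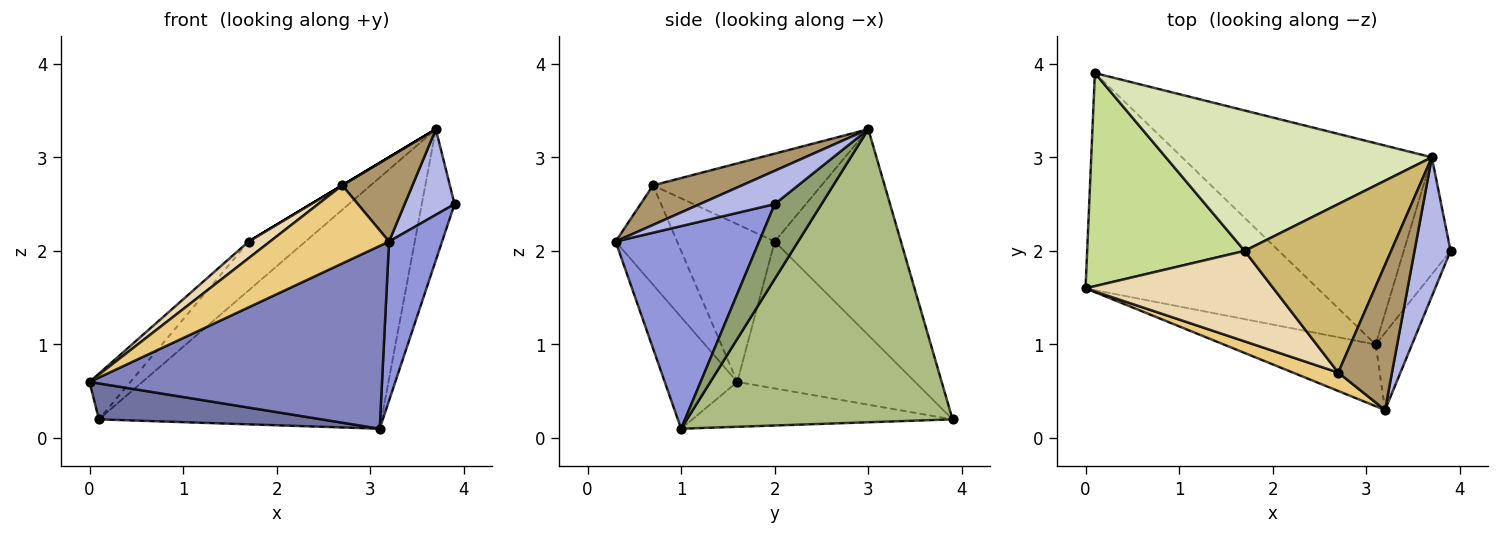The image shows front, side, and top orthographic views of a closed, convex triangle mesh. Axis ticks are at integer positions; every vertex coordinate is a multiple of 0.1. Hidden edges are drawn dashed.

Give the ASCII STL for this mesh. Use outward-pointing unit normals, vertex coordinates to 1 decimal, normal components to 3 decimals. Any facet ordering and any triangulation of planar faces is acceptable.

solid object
 facet normal -0.187 -0.160 -0.969
  outer loop
   vertex 3.1 1.0 0.1
   vertex 0.0 1.6 0.6
   vertex 0.1 3.9 0.2
  endloop
 endfacet
 facet normal -0.229 -0.922 -0.311
  outer loop
   vertex 3.2 0.3 2.1
   vertex 0.0 1.6 0.6
   vertex 3.1 1.0 0.1
  endloop
 endfacet
 facet normal 0.925 -0.342 -0.166
  outer loop
   vertex 3.2 0.3 2.1
   vertex 3.1 1.0 0.1
   vertex 3.9 2.0 2.5
  endloop
 endfacet
 facet normal 0.618 -0.412 0.670
  outer loop
   vertex 3.7 3.0 3.3
   vertex 3.2 0.3 2.1
   vertex 3.9 2.0 2.5
  endloop
 endfacet
 facet normal 0.729 0.510 -0.456
  outer loop
   vertex 3.7 3.0 3.3
   vertex 3.9 2.0 2.5
   vertex 3.1 1.0 0.1
  endloop
 endfacet
 facet normal 0.591 0.629 -0.504
  outer loop
   vertex 3.7 3.0 3.3
   vertex 3.1 1.0 0.1
   vertex 0.1 3.9 0.2
  endloop
 endfacet
 facet normal -0.674 0.155 0.722
  outer loop
   vertex 1.7 2.0 2.1
   vertex 0.1 3.9 0.2
   vertex 0.0 1.6 0.6
  endloop
 endfacet
 facet normal -0.590 0.265 0.762
  outer loop
   vertex 1.7 2.0 2.1
   vertex 3.7 3.0 3.3
   vertex 0.1 3.9 0.2
  endloop
 endfacet
 facet normal 0.537 -0.424 0.730
  outer loop
   vertex 2.7 0.7 2.7
   vertex 3.2 0.3 2.1
   vertex 3.7 3.0 3.3
  endloop
 endfacet
 facet normal -0.514 0.000 0.857
  outer loop
   vertex 2.7 0.7 2.7
   vertex 3.7 3.0 3.3
   vertex 1.7 2.0 2.1
  endloop
 endfacet
 facet normal -0.449 -0.869 0.205
  outer loop
   vertex 2.7 0.7 2.7
   vertex 0.0 1.6 0.6
   vertex 3.2 0.3 2.1
  endloop
 endfacet
 facet normal -0.636 -0.140 0.759
  outer loop
   vertex 2.7 0.7 2.7
   vertex 1.7 2.0 2.1
   vertex 0.0 1.6 0.6
  endloop
 endfacet
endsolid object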